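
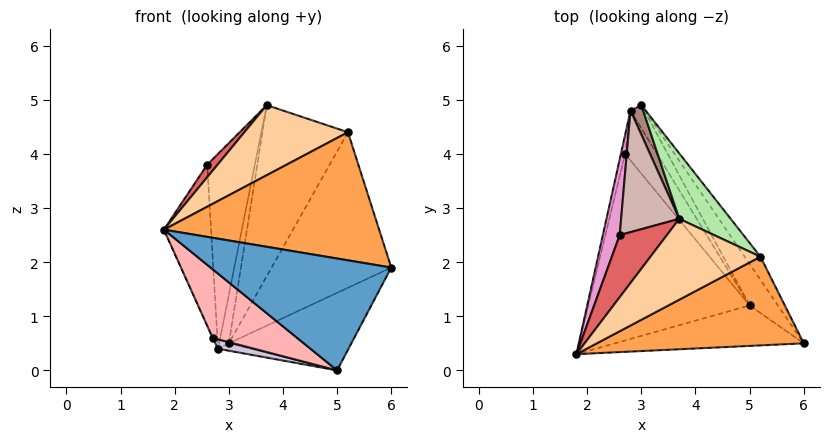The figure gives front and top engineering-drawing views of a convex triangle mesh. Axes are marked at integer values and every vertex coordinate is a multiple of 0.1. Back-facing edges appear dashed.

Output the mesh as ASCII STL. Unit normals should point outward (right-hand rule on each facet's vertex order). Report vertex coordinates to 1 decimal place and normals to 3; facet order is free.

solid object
 facet normal -0.012 -0.940 -0.340
  outer loop
   vertex 5.0 1.2 0.0
   vertex 6.0 0.5 1.9
   vertex 1.8 0.3 2.6
  endloop
 endfacet
 facet normal 0.834 0.486 -0.260
  outer loop
   vertex 5.0 1.2 0.0
   vertex 3.0 4.9 0.5
   vertex 6.0 0.5 1.9
  endloop
 endfacet
 facet normal 0.133 -0.815 0.564
  outer loop
   vertex 5.2 2.1 4.4
   vertex 1.8 0.3 2.6
   vertex 6.0 0.5 1.9
  endloop
 endfacet
 facet normal -0.053 -0.654 0.755
  outer loop
   vertex 5.2 2.1 4.4
   vertex 3.7 2.8 4.9
   vertex 1.8 0.3 2.6
  endloop
 endfacet
 facet normal 0.835 0.544 -0.081
  outer loop
   vertex 5.2 2.1 4.4
   vertex 6.0 0.5 1.9
   vertex 3.0 4.9 0.5
  endloop
 endfacet
 facet normal 0.485 0.817 0.313
  outer loop
   vertex 5.2 2.1 4.4
   vertex 3.0 4.9 0.5
   vertex 3.7 2.8 4.9
  endloop
 endfacet
 facet normal -0.680 -0.145 0.719
  outer loop
   vertex 2.6 2.5 3.8
   vertex 1.8 0.3 2.6
   vertex 3.7 2.8 4.9
  endloop
 endfacet
 facet normal -0.554 -0.288 -0.781
  outer loop
   vertex 2.7 4.0 0.6
   vertex 5.0 1.2 0.0
   vertex 1.8 0.3 2.6
  endloop
 endfacet
 facet normal 0.308 0.289 -0.906
  outer loop
   vertex 2.8 4.8 0.4
   vertex 3.0 4.9 0.5
   vertex 5.0 1.2 0.0
  endloop
 endfacet
 facet normal -0.434 -0.167 -0.885
  outer loop
   vertex 2.8 4.8 0.4
   vertex 5.0 1.2 0.0
   vertex 2.7 4.0 0.6
  endloop
 endfacet
 facet normal -0.566 0.705 0.427
  outer loop
   vertex 2.8 4.8 0.4
   vertex 3.7 2.8 4.9
   vertex 3.0 4.9 0.5
  endloop
 endfacet
 facet normal -0.605 0.675 0.421
  outer loop
   vertex 2.8 4.8 0.4
   vertex 2.6 2.5 3.8
   vertex 3.7 2.8 4.9
  endloop
 endfacet
 facet normal -0.952 0.275 0.130
  outer loop
   vertex 2.8 4.8 0.4
   vertex 1.8 0.3 2.6
   vertex 2.6 2.5 3.8
  endloop
 endfacet
 facet normal -0.926 0.022 -0.377
  outer loop
   vertex 2.8 4.8 0.4
   vertex 2.7 4.0 0.6
   vertex 1.8 0.3 2.6
  endloop
 endfacet
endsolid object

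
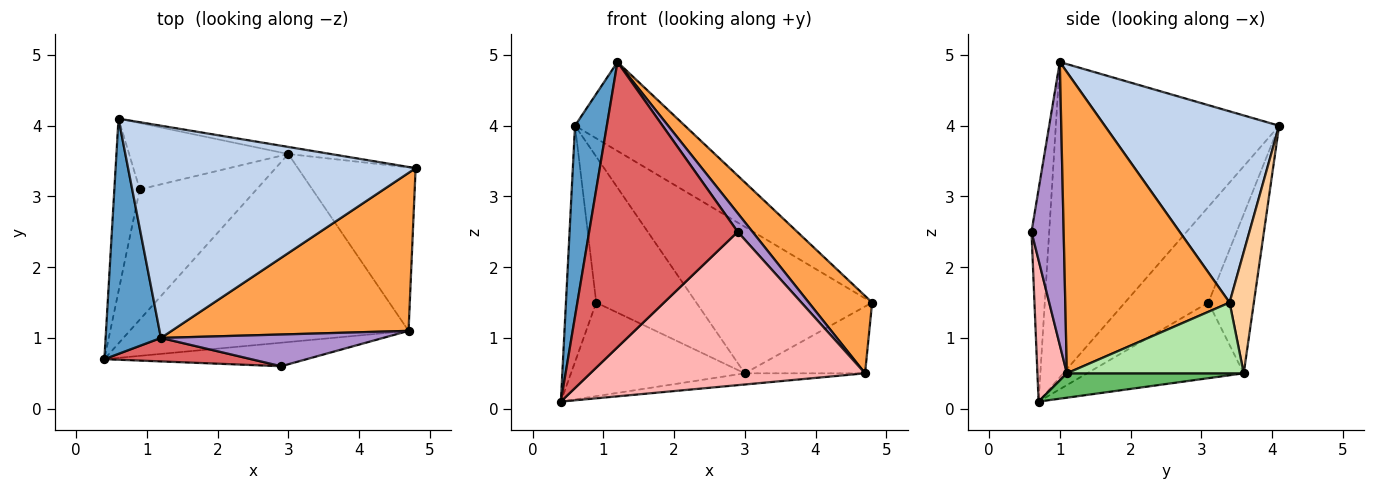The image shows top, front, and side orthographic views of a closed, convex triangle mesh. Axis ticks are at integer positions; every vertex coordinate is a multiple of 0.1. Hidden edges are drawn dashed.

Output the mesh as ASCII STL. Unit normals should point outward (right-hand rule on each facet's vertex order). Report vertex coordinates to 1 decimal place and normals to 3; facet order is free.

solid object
 facet normal -0.975 -0.139 0.171
  outer loop
   vertex 1.2 1.0 4.9
   vertex 0.6 4.1 4.0
   vertex 0.4 0.7 0.1
  endloop
 endfacet
 facet normal 0.523 0.329 0.786
  outer loop
   vertex 1.2 1.0 4.9
   vertex 4.8 3.4 1.5
   vertex 0.6 4.1 4.0
  endloop
 endfacet
 facet normal 0.752 -0.290 0.592
  outer loop
   vertex 4.7 1.1 0.5
   vertex 4.8 3.4 1.5
   vertex 1.2 1.0 4.9
  endloop
 endfacet
 facet normal 0.136 0.989 -0.048
  outer loop
   vertex 3.0 3.6 0.5
   vertex 0.6 4.1 4.0
   vertex 4.8 3.4 1.5
  endloop
 endfacet
 facet normal 0.087 0.059 -0.994
  outer loop
   vertex 3.0 3.6 0.5
   vertex 4.7 1.1 0.5
   vertex 0.4 0.7 0.1
  endloop
 endfacet
 facet normal 0.486 0.331 -0.809
  outer loop
   vertex 3.0 3.6 0.5
   vertex 4.8 3.4 1.5
   vertex 4.7 1.1 0.5
  endloop
 endfacet
 facet normal -0.118 -0.990 0.081
  outer loop
   vertex 2.9 0.6 2.5
   vertex 1.2 1.0 4.9
   vertex 0.4 0.7 0.1
  endloop
 endfacet
 facet normal 0.105 -0.983 -0.151
  outer loop
   vertex 2.9 0.6 2.5
   vertex 0.4 0.7 0.1
   vertex 4.7 1.1 0.5
  endloop
 endfacet
 facet normal 0.740 -0.340 0.581
  outer loop
   vertex 2.9 0.6 2.5
   vertex 4.7 1.1 0.5
   vertex 1.2 1.0 4.9
  endloop
 endfacet
 facet normal -0.912 0.331 -0.242
  outer loop
   vertex 0.9 3.1 1.5
   vertex 0.4 0.7 0.1
   vertex 0.6 4.1 4.0
  endloop
 endfacet
 facet normal -0.465 0.516 -0.719
  outer loop
   vertex 0.9 3.1 1.5
   vertex 3.0 3.6 0.5
   vertex 0.4 0.7 0.1
  endloop
 endfacet
 facet normal -0.382 0.841 -0.382
  outer loop
   vertex 0.9 3.1 1.5
   vertex 0.6 4.1 4.0
   vertex 3.0 3.6 0.5
  endloop
 endfacet
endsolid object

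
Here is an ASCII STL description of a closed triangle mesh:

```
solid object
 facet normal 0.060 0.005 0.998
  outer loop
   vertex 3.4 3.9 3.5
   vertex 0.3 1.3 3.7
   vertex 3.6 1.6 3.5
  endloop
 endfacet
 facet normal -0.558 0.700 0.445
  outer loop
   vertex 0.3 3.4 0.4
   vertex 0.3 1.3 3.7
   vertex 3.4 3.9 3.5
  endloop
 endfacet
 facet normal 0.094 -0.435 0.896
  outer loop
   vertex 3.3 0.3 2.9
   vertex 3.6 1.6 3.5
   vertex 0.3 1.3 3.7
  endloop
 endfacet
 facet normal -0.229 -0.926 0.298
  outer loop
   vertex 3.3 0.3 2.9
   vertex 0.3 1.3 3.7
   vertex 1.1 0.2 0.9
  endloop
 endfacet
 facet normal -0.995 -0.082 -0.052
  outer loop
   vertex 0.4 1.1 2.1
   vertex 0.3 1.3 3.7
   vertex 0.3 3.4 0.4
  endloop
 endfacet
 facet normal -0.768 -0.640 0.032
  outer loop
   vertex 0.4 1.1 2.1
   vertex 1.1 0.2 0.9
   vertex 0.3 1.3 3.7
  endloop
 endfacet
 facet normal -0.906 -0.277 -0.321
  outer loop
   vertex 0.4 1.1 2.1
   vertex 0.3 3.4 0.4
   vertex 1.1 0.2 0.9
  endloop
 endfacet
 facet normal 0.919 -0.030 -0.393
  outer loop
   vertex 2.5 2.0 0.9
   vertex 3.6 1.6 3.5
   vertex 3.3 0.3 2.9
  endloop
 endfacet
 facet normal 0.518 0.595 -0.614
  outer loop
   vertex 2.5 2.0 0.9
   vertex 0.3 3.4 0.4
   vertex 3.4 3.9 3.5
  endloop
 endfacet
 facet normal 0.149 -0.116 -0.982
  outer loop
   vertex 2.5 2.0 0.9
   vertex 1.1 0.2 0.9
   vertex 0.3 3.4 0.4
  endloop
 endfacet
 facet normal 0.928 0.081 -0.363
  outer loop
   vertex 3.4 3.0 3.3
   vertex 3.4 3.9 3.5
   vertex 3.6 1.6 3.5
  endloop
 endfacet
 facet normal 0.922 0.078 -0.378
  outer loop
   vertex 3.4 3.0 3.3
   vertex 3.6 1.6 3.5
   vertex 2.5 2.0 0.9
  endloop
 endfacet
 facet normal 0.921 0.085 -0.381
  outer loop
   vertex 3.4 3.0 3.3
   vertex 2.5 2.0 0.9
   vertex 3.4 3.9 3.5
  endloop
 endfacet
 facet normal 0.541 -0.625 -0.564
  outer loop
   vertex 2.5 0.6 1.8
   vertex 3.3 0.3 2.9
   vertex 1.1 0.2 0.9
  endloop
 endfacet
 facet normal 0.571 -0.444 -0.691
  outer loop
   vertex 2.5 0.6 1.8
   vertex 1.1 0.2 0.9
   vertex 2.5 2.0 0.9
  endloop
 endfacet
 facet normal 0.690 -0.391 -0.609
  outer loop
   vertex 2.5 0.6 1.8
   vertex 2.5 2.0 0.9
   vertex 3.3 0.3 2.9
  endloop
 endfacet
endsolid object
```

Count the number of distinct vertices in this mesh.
10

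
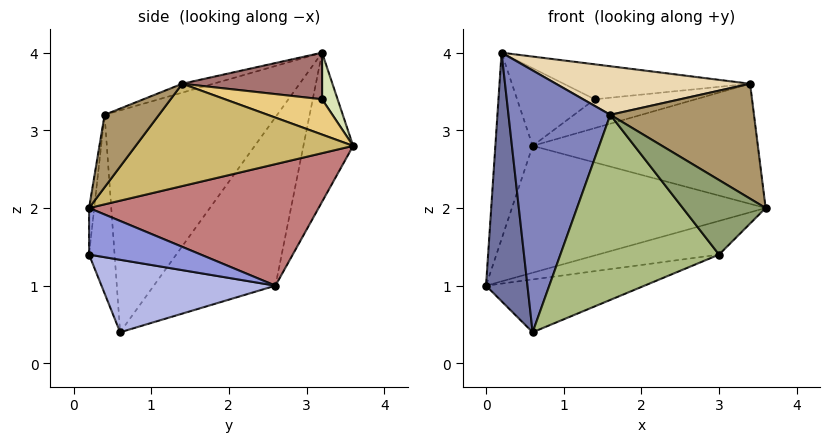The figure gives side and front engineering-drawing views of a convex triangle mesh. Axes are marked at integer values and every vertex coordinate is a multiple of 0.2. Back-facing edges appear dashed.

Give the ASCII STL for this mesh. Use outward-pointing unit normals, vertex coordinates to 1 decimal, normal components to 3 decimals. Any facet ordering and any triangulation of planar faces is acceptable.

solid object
 facet normal -0.939 -0.320 0.127
  outer loop
   vertex 0.2 3.2 4.0
   vertex 0.0 2.6 1.0
   vertex 0.6 0.6 0.4
  endloop
 endfacet
 facet normal -0.831 -0.490 0.262
  outer loop
   vertex 1.6 0.4 3.2
   vertex 0.2 3.2 4.0
   vertex 0.6 0.6 0.4
  endloop
 endfacet
 facet normal 0.561 0.608 -0.561
  outer loop
   vertex 3.0 0.2 1.4
   vertex 0.0 2.6 1.0
   vertex 3.6 0.2 2.0
  endloop
 endfacet
 facet normal 0.409 0.373 -0.833
  outer loop
   vertex 3.0 0.2 1.4
   vertex 0.6 0.6 0.4
   vertex 0.0 2.6 1.0
  endloop
 endfacet
 facet normal -0.062 -0.996 0.062
  outer loop
   vertex 3.0 0.2 1.4
   vertex 3.6 0.2 2.0
   vertex 1.6 0.4 3.2
  endloop
 endfacet
 facet normal -0.159 -0.987 -0.014
  outer loop
   vertex 3.0 0.2 1.4
   vertex 1.6 0.4 3.2
   vertex 0.6 0.6 0.4
  endloop
 endfacet
 facet normal -0.798 0.599 -0.067
  outer loop
   vertex 0.6 3.6 2.8
   vertex 0.0 2.6 1.0
   vertex 0.2 3.2 4.0
  endloop
 endfacet
 facet normal 0.183 0.913 0.365
  outer loop
   vertex 0.6 3.6 2.8
   vertex 0.2 3.2 4.0
   vertex 1.4 3.2 3.4
  endloop
 endfacet
 facet normal 0.284 -0.750 0.598
  outer loop
   vertex 3.4 1.4 3.6
   vertex 1.6 0.4 3.2
   vertex 3.6 0.2 2.0
  endloop
 endfacet
 facet normal 0.633 0.655 -0.412
  outer loop
   vertex 3.4 1.4 3.6
   vertex 3.6 0.2 2.0
   vertex 0.6 3.6 2.8
  endloop
 endfacet
 facet normal 0.634 0.659 -0.405
  outer loop
   vertex 3.4 1.4 3.6
   vertex 0.6 3.6 2.8
   vertex 1.4 3.2 3.4
  endloop
 endfacet
 facet normal -0.047 -0.296 0.954
  outer loop
   vertex 3.4 1.4 3.6
   vertex 0.2 3.2 4.0
   vertex 1.6 0.4 3.2
  endloop
 endfacet
 facet normal 0.384 0.512 0.768
  outer loop
   vertex 3.4 1.4 3.6
   vertex 1.4 3.2 3.4
   vertex 0.2 3.2 4.0
  endloop
 endfacet
 facet normal 0.566 0.626 -0.536
  outer loop
   vertex 0.6 3.6 2.8
   vertex 3.6 0.2 2.0
   vertex 0.0 2.6 1.0
  endloop
 endfacet
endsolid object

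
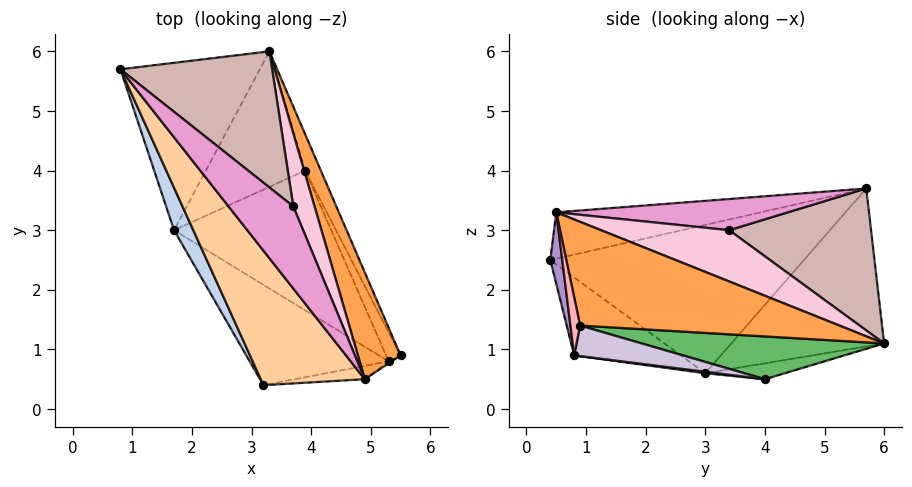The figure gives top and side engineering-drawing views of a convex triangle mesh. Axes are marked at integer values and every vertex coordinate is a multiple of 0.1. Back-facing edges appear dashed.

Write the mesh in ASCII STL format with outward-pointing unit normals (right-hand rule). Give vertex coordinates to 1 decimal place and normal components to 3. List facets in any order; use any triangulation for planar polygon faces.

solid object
 facet normal -0.668 0.454 -0.590
  outer loop
   vertex 1.7 3.0 0.6
   vertex 0.8 5.7 3.7
   vertex 3.3 6.0 1.1
  endloop
 endfacet
 facet normal -0.895 -0.431 0.116
  outer loop
   vertex 1.7 3.0 0.6
   vertex 3.2 0.4 2.5
   vertex 0.8 5.7 3.7
  endloop
 endfacet
 facet normal 0.852 0.388 0.351
  outer loop
   vertex 4.9 0.5 3.3
   vertex 5.5 0.9 1.4
   vertex 3.3 6.0 1.1
  endloop
 endfacet
 facet normal -0.379 -0.364 0.851
  outer loop
   vertex 4.9 0.5 3.3
   vertex 0.8 5.7 3.7
   vertex 3.2 0.4 2.5
  endloop
 endfacet
 facet normal 0.876 0.359 -0.321
  outer loop
   vertex 3.9 4.0 0.5
   vertex 3.3 6.0 1.1
   vertex 5.5 0.9 1.4
  endloop
 endfacet
 facet normal -0.153 0.241 -0.958
  outer loop
   vertex 3.9 4.0 0.5
   vertex 1.7 3.0 0.6
   vertex 3.3 6.0 1.1
  endloop
 endfacet
 facet normal -0.360 -0.677 -0.642
  outer loop
   vertex 5.3 0.8 0.9
   vertex 3.2 0.4 2.5
   vertex 1.7 3.0 0.6
  endloop
 endfacet
 facet normal 0.497 -0.867 -0.026
  outer loop
   vertex 5.3 0.8 0.9
   vertex 5.5 0.9 1.4
   vertex 4.9 0.5 3.3
  endloop
 endfacet
 facet normal 0.108 -0.989 -0.106
  outer loop
   vertex 5.3 0.8 0.9
   vertex 4.9 0.5 3.3
   vertex 3.2 0.4 2.5
  endloop
 endfacet
 facet normal 0.855 0.323 -0.406
  outer loop
   vertex 5.3 0.8 0.9
   vertex 3.9 4.0 0.5
   vertex 5.5 0.9 1.4
  endloop
 endfacet
 facet normal 0.009 -0.120 -0.993
  outer loop
   vertex 5.3 0.8 0.9
   vertex 1.7 3.0 0.6
   vertex 3.9 4.0 0.5
  endloop
 endfacet
 facet normal 0.576 0.538 0.616
  outer loop
   vertex 3.7 3.4 3.0
   vertex 3.3 6.0 1.1
   vertex 0.8 5.7 3.7
  endloop
 endfacet
 facet normal 0.418 0.263 0.869
  outer loop
   vertex 3.7 3.4 3.0
   vertex 0.8 5.7 3.7
   vertex 4.9 0.5 3.3
  endloop
 endfacet
 facet normal 0.851 0.389 0.353
  outer loop
   vertex 3.7 3.4 3.0
   vertex 4.9 0.5 3.3
   vertex 3.3 6.0 1.1
  endloop
 endfacet
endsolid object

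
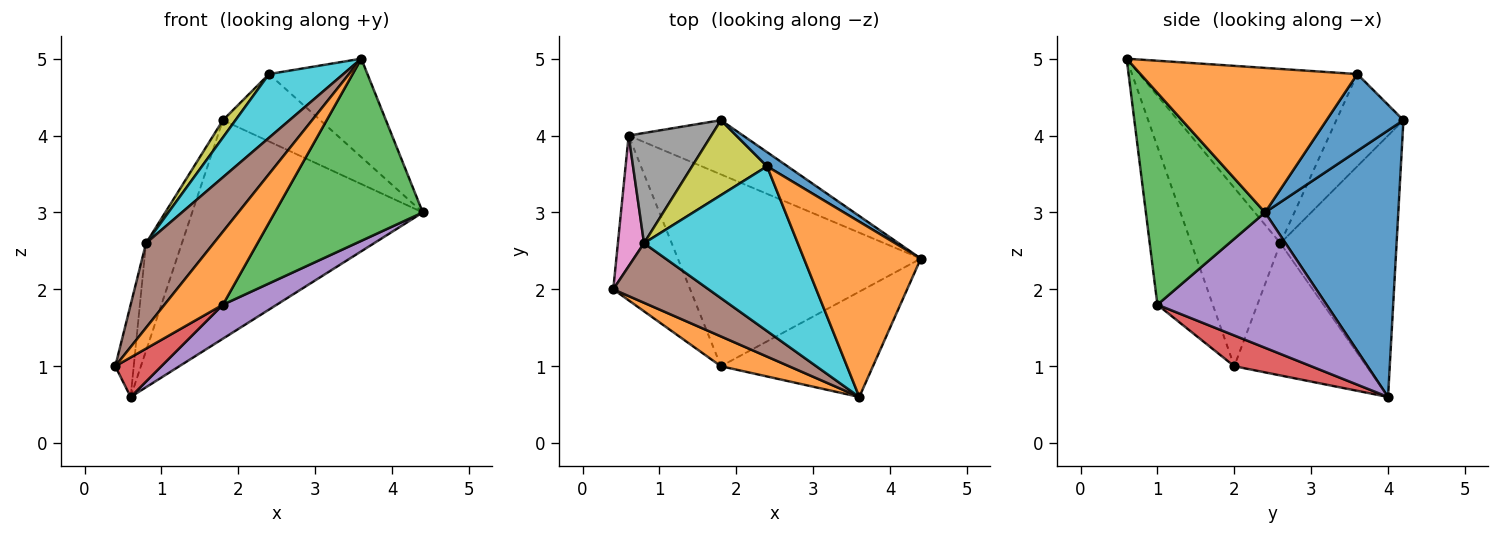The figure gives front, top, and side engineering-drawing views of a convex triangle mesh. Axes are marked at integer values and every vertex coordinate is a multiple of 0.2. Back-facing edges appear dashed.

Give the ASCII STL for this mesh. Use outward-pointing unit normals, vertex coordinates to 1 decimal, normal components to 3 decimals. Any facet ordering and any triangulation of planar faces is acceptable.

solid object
 facet normal 0.489 0.847 -0.210
  outer loop
   vertex 0.6 4.0 0.6
   vertex 1.8 4.2 4.2
   vertex 4.4 2.4 3.0
  endloop
 endfacet
 facet normal -0.659 -0.696 0.284
  outer loop
   vertex 1.8 1.0 1.8
   vertex 3.6 0.6 5.0
   vertex 0.4 2.0 1.0
  endloop
 endfacet
 facet normal 0.572 -0.710 -0.410
  outer loop
   vertex 1.8 1.0 1.8
   vertex 4.4 2.4 3.0
   vertex 3.6 0.6 5.0
  endloop
 endfacet
 facet normal 0.362 -0.217 -0.906
  outer loop
   vertex 1.8 1.0 1.8
   vertex 0.4 2.0 1.0
   vertex 0.6 4.0 0.6
  endloop
 endfacet
 facet normal 0.481 -0.153 -0.863
  outer loop
   vertex 1.8 1.0 1.8
   vertex 0.6 4.0 0.6
   vertex 4.4 2.4 3.0
  endloop
 endfacet
 facet normal -0.733 -0.556 0.392
  outer loop
   vertex 0.8 2.6 2.6
   vertex 0.4 2.0 1.0
   vertex 3.6 0.6 5.0
  endloop
 endfacet
 facet normal -0.972 0.136 0.192
  outer loop
   vertex 0.8 2.6 2.6
   vertex 0.6 4.0 0.6
   vertex 0.4 2.0 1.0
  endloop
 endfacet
 facet normal -0.915 0.282 0.289
  outer loop
   vertex 0.8 2.6 2.6
   vertex 1.8 4.2 4.2
   vertex 0.6 4.0 0.6
  endloop
 endfacet
 facet normal -0.768 -0.144 0.624
  outer loop
   vertex 2.4 3.6 4.8
   vertex 1.8 4.2 4.2
   vertex 0.8 2.6 2.6
  endloop
 endfacet
 facet normal -0.726 -0.248 0.641
  outer loop
   vertex 2.4 3.6 4.8
   vertex 0.8 2.6 2.6
   vertex 3.6 0.6 5.0
  endloop
 endfacet
 facet normal 0.611 0.774 0.163
  outer loop
   vertex 2.4 3.6 4.8
   vertex 4.4 2.4 3.0
   vertex 1.8 4.2 4.2
  endloop
 endfacet
 facet normal 0.733 0.333 0.593
  outer loop
   vertex 2.4 3.6 4.8
   vertex 3.6 0.6 5.0
   vertex 4.4 2.4 3.0
  endloop
 endfacet
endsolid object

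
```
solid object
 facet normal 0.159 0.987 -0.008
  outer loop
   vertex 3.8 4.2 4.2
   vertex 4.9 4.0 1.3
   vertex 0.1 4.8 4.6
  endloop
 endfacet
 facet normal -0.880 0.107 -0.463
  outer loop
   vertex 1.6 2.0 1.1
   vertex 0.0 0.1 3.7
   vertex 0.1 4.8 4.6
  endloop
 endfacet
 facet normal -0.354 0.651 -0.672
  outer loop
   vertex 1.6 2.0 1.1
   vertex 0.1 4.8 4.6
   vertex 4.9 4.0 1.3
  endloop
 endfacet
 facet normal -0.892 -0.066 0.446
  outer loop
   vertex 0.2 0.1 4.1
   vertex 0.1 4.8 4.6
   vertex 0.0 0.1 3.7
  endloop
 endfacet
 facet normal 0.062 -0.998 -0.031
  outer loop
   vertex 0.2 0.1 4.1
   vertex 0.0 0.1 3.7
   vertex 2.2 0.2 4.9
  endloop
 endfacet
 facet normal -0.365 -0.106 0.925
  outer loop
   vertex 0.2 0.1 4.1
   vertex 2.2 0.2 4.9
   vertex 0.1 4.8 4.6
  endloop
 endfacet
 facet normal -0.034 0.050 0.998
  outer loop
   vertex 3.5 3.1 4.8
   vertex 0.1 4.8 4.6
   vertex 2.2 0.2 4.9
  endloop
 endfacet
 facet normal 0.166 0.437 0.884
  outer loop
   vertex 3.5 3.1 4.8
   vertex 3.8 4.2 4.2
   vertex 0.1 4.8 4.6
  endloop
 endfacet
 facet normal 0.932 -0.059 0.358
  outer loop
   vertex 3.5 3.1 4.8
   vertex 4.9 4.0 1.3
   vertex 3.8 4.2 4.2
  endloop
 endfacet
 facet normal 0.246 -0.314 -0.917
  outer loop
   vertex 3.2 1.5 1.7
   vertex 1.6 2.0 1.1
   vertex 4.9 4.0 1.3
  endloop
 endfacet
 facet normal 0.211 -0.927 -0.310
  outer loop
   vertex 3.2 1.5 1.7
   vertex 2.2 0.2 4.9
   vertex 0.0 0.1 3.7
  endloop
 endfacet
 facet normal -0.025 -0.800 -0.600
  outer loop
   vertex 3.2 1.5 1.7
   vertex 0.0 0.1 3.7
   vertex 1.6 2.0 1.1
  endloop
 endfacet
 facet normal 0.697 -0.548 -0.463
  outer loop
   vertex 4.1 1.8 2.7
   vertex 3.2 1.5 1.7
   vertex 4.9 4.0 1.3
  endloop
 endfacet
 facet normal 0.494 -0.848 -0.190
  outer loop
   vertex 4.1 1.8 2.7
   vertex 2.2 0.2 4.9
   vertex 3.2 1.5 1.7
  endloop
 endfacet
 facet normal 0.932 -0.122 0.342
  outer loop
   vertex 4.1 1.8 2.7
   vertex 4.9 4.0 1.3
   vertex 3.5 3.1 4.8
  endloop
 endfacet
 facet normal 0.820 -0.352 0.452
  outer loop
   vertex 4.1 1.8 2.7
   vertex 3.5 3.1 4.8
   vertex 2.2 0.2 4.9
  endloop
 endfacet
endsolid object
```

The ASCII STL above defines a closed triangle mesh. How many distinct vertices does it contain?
10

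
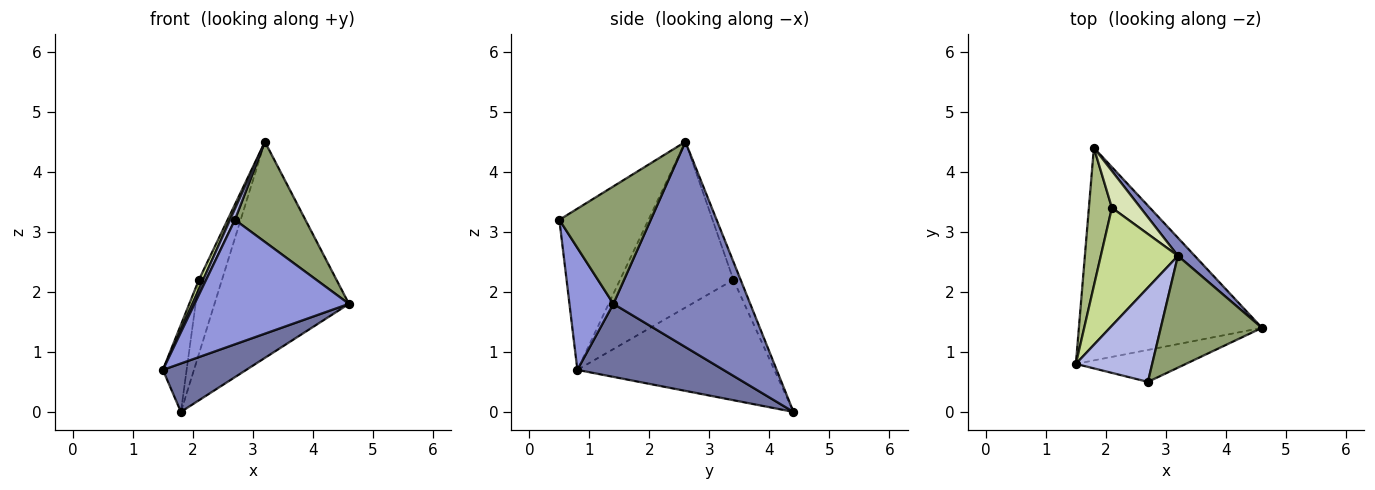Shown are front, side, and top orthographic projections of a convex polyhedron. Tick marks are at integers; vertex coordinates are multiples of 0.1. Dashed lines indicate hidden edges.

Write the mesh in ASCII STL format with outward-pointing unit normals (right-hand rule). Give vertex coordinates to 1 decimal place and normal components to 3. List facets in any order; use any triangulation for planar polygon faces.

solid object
 facet normal 0.362 -0.207 -0.909
  outer loop
   vertex 1.8 4.4 0.0
   vertex 4.6 1.4 1.8
   vertex 1.5 0.8 0.7
  endloop
 endfacet
 facet normal 0.712 0.700 0.058
  outer loop
   vertex 3.2 2.6 4.5
   vertex 4.6 1.4 1.8
   vertex 1.8 4.4 0.0
  endloop
 endfacet
 facet normal 0.266 -0.934 -0.240
  outer loop
   vertex 2.7 0.5 3.2
   vertex 1.5 0.8 0.7
   vertex 4.6 1.4 1.8
  endloop
 endfacet
 facet normal -0.903 -0.050 0.427
  outer loop
   vertex 2.7 0.5 3.2
   vertex 3.2 2.6 4.5
   vertex 1.5 0.8 0.7
  endloop
 endfacet
 facet normal 0.654 -0.505 0.563
  outer loop
   vertex 2.7 0.5 3.2
   vertex 4.6 1.4 1.8
   vertex 3.2 2.6 4.5
  endloop
 endfacet
 facet normal -0.975 0.118 0.186
  outer loop
   vertex 2.1 3.4 2.2
   vertex 1.8 4.4 0.0
   vertex 1.5 0.8 0.7
  endloop
 endfacet
 facet normal -0.906 -0.034 0.422
  outer loop
   vertex 2.1 3.4 2.2
   vertex 1.5 0.8 0.7
   vertex 3.2 2.6 4.5
  endloop
 endfacet
 facet normal -0.269 0.862 0.429
  outer loop
   vertex 2.1 3.4 2.2
   vertex 3.2 2.6 4.5
   vertex 1.8 4.4 0.0
  endloop
 endfacet
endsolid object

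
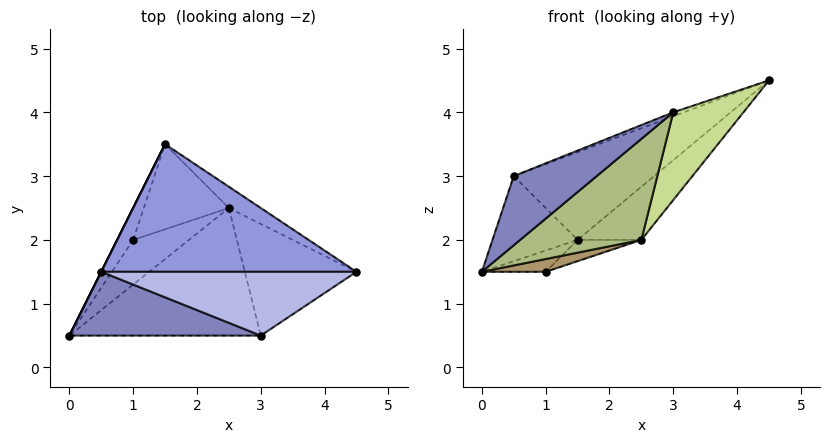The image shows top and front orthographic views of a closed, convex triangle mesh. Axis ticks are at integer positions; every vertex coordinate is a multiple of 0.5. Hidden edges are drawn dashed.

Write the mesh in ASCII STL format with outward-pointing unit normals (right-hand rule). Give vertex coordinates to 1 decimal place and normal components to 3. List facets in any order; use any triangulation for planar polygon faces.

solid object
 facet normal -0.894 0.447 0.000
  outer loop
   vertex 0.5 1.5 3.0
   vertex 1.5 3.5 2.0
   vertex 0.0 0.5 1.5
  endloop
 endfacet
 facet normal -0.492 -0.640 0.590
  outer loop
   vertex 0.5 1.5 3.0
   vertex 0.0 0.5 1.5
   vertex 3.0 0.5 4.0
  endloop
 endfacet
 facet normal -0.295 0.541 0.787
  outer loop
   vertex 0.5 1.5 3.0
   vertex 4.5 1.5 4.5
   vertex 1.5 3.5 2.0
  endloop
 endfacet
 facet normal -0.351 0.058 0.935
  outer loop
   vertex 0.5 1.5 3.0
   vertex 3.0 0.5 4.0
   vertex 4.5 1.5 4.5
  endloop
 endfacet
 facet normal 0.680 0.680 -0.272
  outer loop
   vertex 2.5 2.5 2.0
   vertex 1.5 3.5 2.0
   vertex 4.5 1.5 4.5
  endloop
 endfacet
 facet normal 0.547 -0.520 -0.656
  outer loop
   vertex 2.5 2.5 2.0
   vertex 3.0 0.5 4.0
   vertex 0.0 0.5 1.5
  endloop
 endfacet
 facet normal 0.559 -0.512 -0.652
  outer loop
   vertex 2.5 2.5 2.0
   vertex 4.5 1.5 4.5
   vertex 3.0 0.5 4.0
  endloop
 endfacet
 facet normal -0.640 0.426 -0.640
  outer loop
   vertex 1.0 2.0 1.5
   vertex 0.0 0.5 1.5
   vertex 1.5 3.5 2.0
  endloop
 endfacet
 facet normal 0.381 -0.254 -0.889
  outer loop
   vertex 1.0 2.0 1.5
   vertex 2.5 2.5 2.0
   vertex 0.0 0.5 1.5
  endloop
 endfacet
 facet normal 0.236 0.236 -0.943
  outer loop
   vertex 1.0 2.0 1.5
   vertex 1.5 3.5 2.0
   vertex 2.5 2.5 2.0
  endloop
 endfacet
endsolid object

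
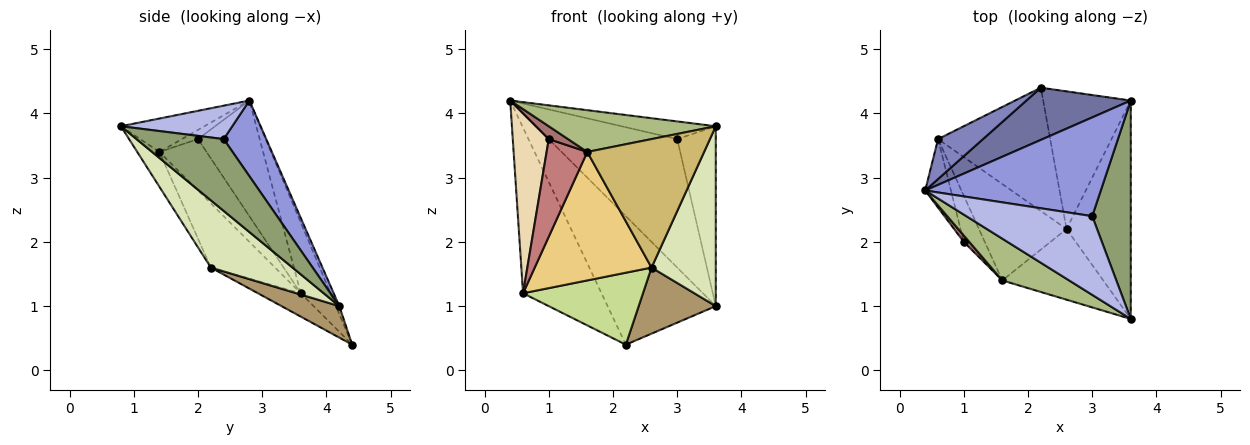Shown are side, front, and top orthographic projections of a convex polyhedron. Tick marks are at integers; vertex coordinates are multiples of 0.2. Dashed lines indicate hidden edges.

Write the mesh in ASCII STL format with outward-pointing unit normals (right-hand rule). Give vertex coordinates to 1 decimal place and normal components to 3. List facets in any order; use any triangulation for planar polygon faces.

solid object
 facet normal -0.029 0.926 0.376
  outer loop
   vertex 2.2 4.4 0.4
   vertex 0.4 2.8 4.2
   vertex 3.6 4.2 1.0
  endloop
 endfacet
 facet normal -0.346 0.912 0.220
  outer loop
   vertex 0.6 3.6 1.2
   vertex 0.4 2.8 4.2
   vertex 2.2 4.4 0.4
  endloop
 endfacet
 facet normal 0.254 0.767 0.589
  outer loop
   vertex 3.0 2.4 3.6
   vertex 3.6 4.2 1.0
   vertex 0.4 2.8 4.2
  endloop
 endfacet
 facet normal 0.251 0.212 0.945
  outer loop
   vertex 3.0 2.4 3.6
   vertex 0.4 2.8 4.2
   vertex 3.6 0.8 3.8
  endloop
 endfacet
 facet normal 0.821 0.363 0.441
  outer loop
   vertex 3.0 2.4 3.6
   vertex 3.6 0.8 3.8
   vertex 3.6 4.2 1.0
  endloop
 endfacet
 facet normal -0.333 -0.667 0.667
  outer loop
   vertex 1.6 1.4 3.4
   vertex 3.6 0.8 3.8
   vertex 0.4 2.8 4.2
  endloop
 endfacet
 facet normal -0.177 -0.496 -0.850
  outer loop
   vertex 2.6 2.2 1.6
   vertex 0.6 3.6 1.2
   vertex 2.2 4.4 0.4
  endloop
 endfacet
 facet normal 0.629 -0.494 -0.600
  outer loop
   vertex 2.6 2.2 1.6
   vertex 3.6 4.2 1.0
   vertex 3.6 0.8 3.8
  endloop
 endfacet
 facet normal 0.309 -0.412 -0.857
  outer loop
   vertex 2.6 2.2 1.6
   vertex 2.2 4.4 0.4
   vertex 3.6 4.2 1.0
  endloop
 endfacet
 facet normal -0.164 -0.864 -0.475
  outer loop
   vertex 2.6 2.2 1.6
   vertex 3.6 0.8 3.8
   vertex 1.6 1.4 3.4
  endloop
 endfacet
 facet normal -0.403 -0.732 -0.549
  outer loop
   vertex 2.6 2.2 1.6
   vertex 1.6 1.4 3.4
   vertex 0.6 3.6 1.2
  endloop
 endfacet
 facet normal -0.848 -0.495 -0.189
  outer loop
   vertex 1.0 2.0 3.6
   vertex 0.4 2.8 4.2
   vertex 0.6 3.6 1.2
  endloop
 endfacet
 facet normal -0.598 -0.717 0.359
  outer loop
   vertex 1.0 2.0 3.6
   vertex 1.6 1.4 3.4
   vertex 0.4 2.8 4.2
  endloop
 endfacet
 facet normal -0.723 -0.624 -0.296
  outer loop
   vertex 1.0 2.0 3.6
   vertex 0.6 3.6 1.2
   vertex 1.6 1.4 3.4
  endloop
 endfacet
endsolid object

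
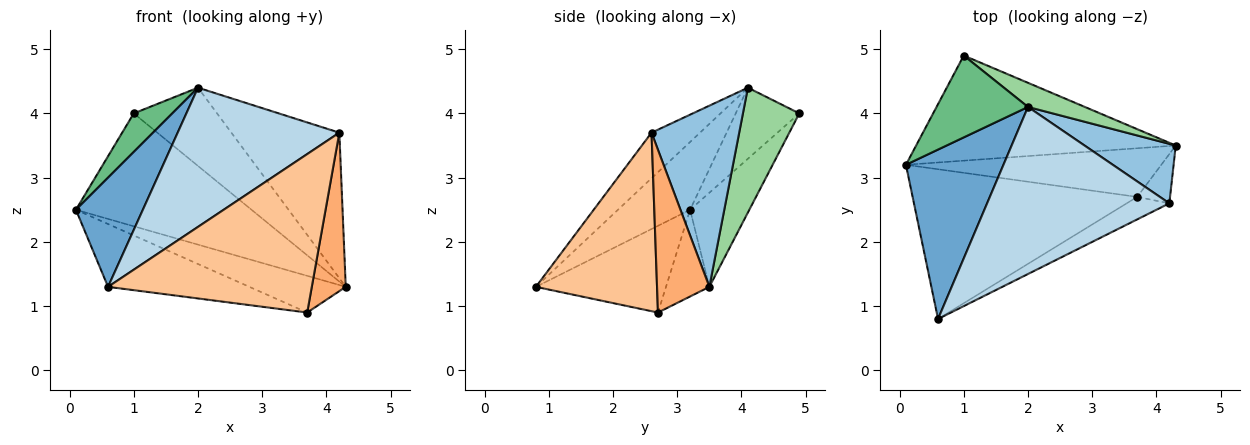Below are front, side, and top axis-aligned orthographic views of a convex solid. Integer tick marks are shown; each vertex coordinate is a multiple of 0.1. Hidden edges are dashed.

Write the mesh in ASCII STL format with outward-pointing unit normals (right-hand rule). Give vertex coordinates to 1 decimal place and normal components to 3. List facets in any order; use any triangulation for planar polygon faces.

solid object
 facet normal -0.504 -0.468 0.726
  outer loop
   vertex 2.0 4.1 4.4
   vertex 0.1 3.2 2.5
   vertex 0.6 0.8 1.3
  endloop
 endfacet
 facet normal 0.601 0.740 0.303
  outer loop
   vertex 4.2 2.6 3.7
   vertex 4.3 3.5 1.3
   vertex 2.0 4.1 4.4
  endloop
 endfacet
 facet normal -0.189 -0.629 0.754
  outer loop
   vertex 4.2 2.6 3.7
   vertex 2.0 4.1 4.4
   vertex 0.6 0.8 1.3
  endloop
 endfacet
 facet normal -0.262 0.581 -0.770
  outer loop
   vertex 3.7 2.7 0.9
   vertex 0.1 3.2 2.5
   vertex 4.3 3.5 1.3
  endloop
 endfacet
 facet normal -0.335 0.364 -0.869
  outer loop
   vertex 3.7 2.7 0.9
   vertex 0.6 0.8 1.3
   vertex 0.1 3.2 2.5
  endloop
 endfacet
 facet normal 0.827 -0.537 -0.167
  outer loop
   vertex 3.7 2.7 0.9
   vertex 4.3 3.5 1.3
   vertex 4.2 2.6 3.7
  endloop
 endfacet
 facet normal 0.507 -0.853 -0.121
  outer loop
   vertex 3.7 2.7 0.9
   vertex 4.2 2.6 3.7
   vertex 0.6 0.8 1.3
  endloop
 endfacet
 facet normal -0.240 0.711 -0.661
  outer loop
   vertex 1.0 4.9 4.0
   vertex 4.3 3.5 1.3
   vertex 0.1 3.2 2.5
  endloop
 endfacet
 facet normal -0.575 -0.349 0.740
  outer loop
   vertex 1.0 4.9 4.0
   vertex 0.1 3.2 2.5
   vertex 2.0 4.1 4.4
  endloop
 endfacet
 facet normal 0.543 0.802 0.248
  outer loop
   vertex 1.0 4.9 4.0
   vertex 2.0 4.1 4.4
   vertex 4.3 3.5 1.3
  endloop
 endfacet
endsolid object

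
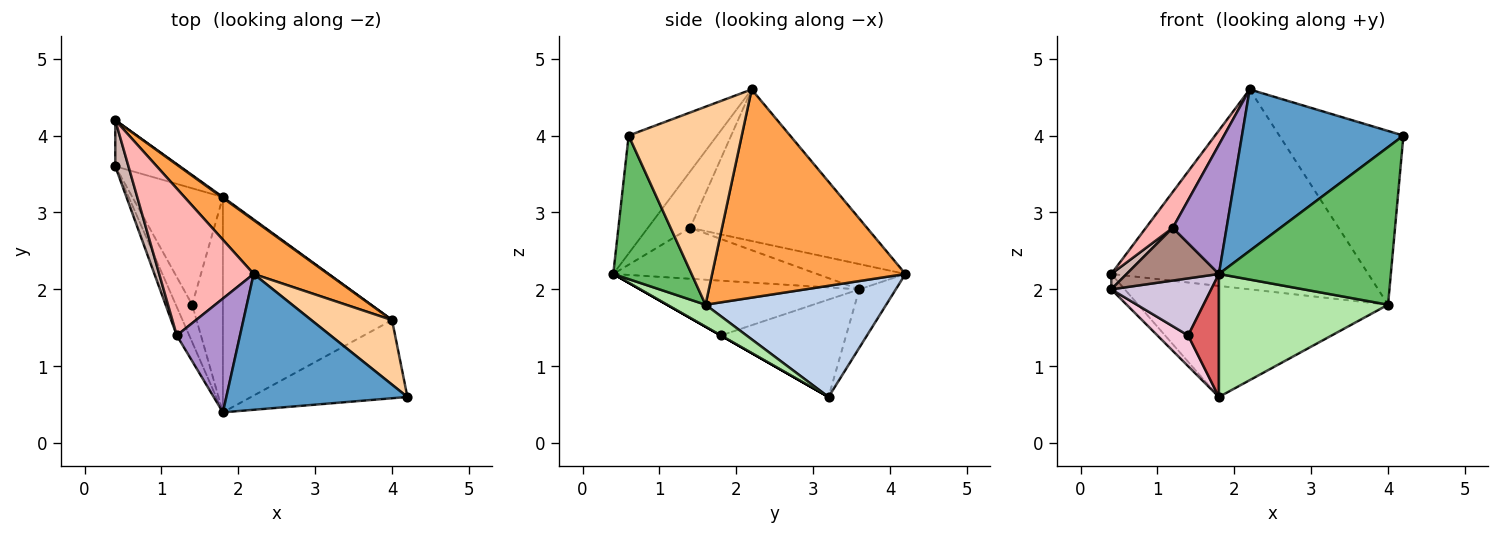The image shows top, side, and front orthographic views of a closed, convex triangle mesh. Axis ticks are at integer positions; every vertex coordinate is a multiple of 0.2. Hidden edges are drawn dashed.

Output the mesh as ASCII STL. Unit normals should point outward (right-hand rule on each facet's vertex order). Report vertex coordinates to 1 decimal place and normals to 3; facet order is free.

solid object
 facet normal -0.386 -0.706 0.594
  outer loop
   vertex 2.2 2.2 4.6
   vertex 1.8 0.4 2.2
   vertex 4.2 0.6 4.0
  endloop
 endfacet
 facet normal 0.586 0.810 0.006
  outer loop
   vertex 4.0 1.6 1.8
   vertex 1.8 3.2 0.6
   vertex 0.4 4.2 2.2
  endloop
 endfacet
 facet normal 0.588 0.781 0.210
  outer loop
   vertex 4.0 1.6 1.8
   vertex 0.4 4.2 2.2
   vertex 2.2 2.2 4.6
  endloop
 endfacet
 facet normal 0.650 0.713 0.265
  outer loop
   vertex 4.0 1.6 1.8
   vertex 2.2 2.2 4.6
   vertex 4.2 0.6 4.0
  endloop
 endfacet
 facet normal 0.378 -0.830 -0.411
  outer loop
   vertex 4.0 1.6 1.8
   vertex 4.2 0.6 4.0
   vertex 1.8 0.4 2.2
  endloop
 endfacet
 facet normal 0.112 -0.493 -0.863
  outer loop
   vertex 4.0 1.6 1.8
   vertex 1.8 0.4 2.2
   vertex 1.8 3.2 0.6
  endloop
 endfacet
 facet normal 0.000 -0.496 -0.868
  outer loop
   vertex 1.4 1.8 1.4
   vertex 1.8 3.2 0.6
   vertex 1.8 0.4 2.2
  endloop
 endfacet
 facet normal -0.842 -0.128 0.525
  outer loop
   vertex 1.2 1.4 2.8
   vertex 2.2 2.2 4.6
   vertex 0.4 4.2 2.2
  endloop
 endfacet
 facet normal -0.508 -0.646 0.569
  outer loop
   vertex 1.2 1.4 2.8
   vertex 1.8 0.4 2.2
   vertex 2.2 2.2 4.6
  endloop
 endfacet
 facet normal -0.878 -0.401 -0.262
  outer loop
   vertex 0.4 3.6 2.0
   vertex 1.4 1.8 1.4
   vertex 1.8 0.4 2.2
  endloop
 endfacet
 facet normal -0.889 -0.403 -0.218
  outer loop
   vertex 0.4 3.6 2.0
   vertex 1.8 0.4 2.2
   vertex 1.2 1.4 2.8
  endloop
 endfacet
 facet normal -0.876 -0.152 0.457
  outer loop
   vertex 0.4 3.6 2.0
   vertex 1.2 1.4 2.8
   vertex 0.4 4.2 2.2
  endloop
 endfacet
 facet normal -0.651 0.240 -0.720
  outer loop
   vertex 0.4 3.6 2.0
   vertex 0.4 4.2 2.2
   vertex 1.8 3.2 0.6
  endloop
 endfacet
 facet normal -0.721 -0.177 -0.670
  outer loop
   vertex 0.4 3.6 2.0
   vertex 1.8 3.2 0.6
   vertex 1.4 1.8 1.4
  endloop
 endfacet
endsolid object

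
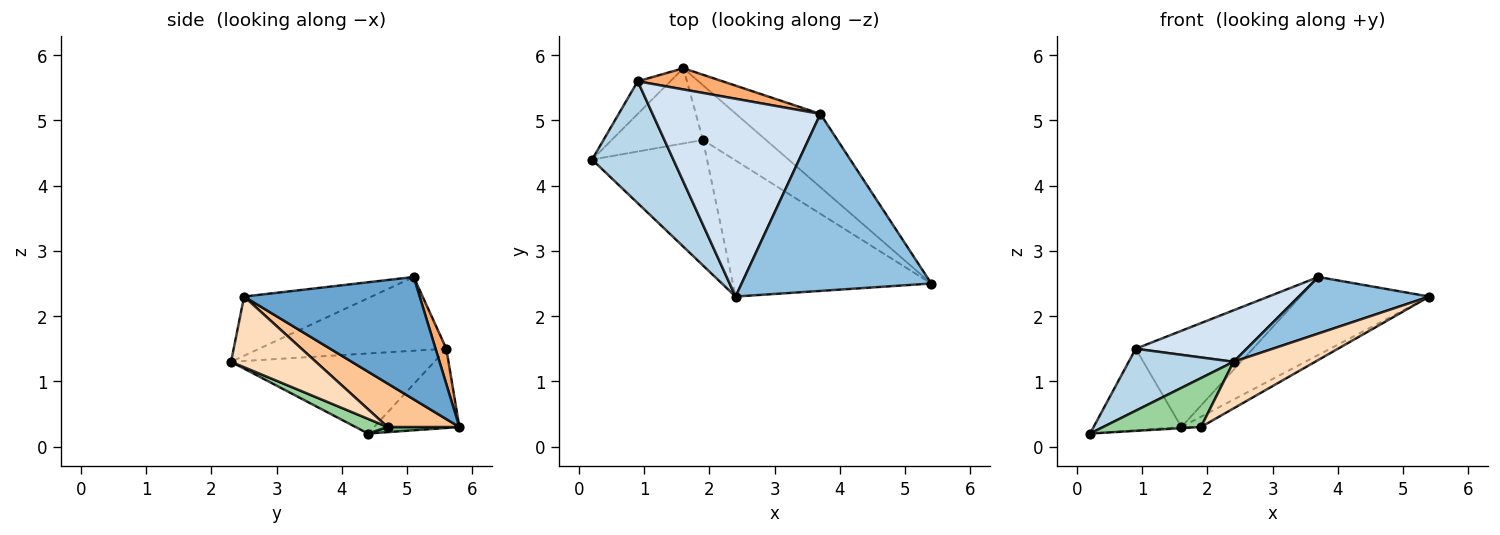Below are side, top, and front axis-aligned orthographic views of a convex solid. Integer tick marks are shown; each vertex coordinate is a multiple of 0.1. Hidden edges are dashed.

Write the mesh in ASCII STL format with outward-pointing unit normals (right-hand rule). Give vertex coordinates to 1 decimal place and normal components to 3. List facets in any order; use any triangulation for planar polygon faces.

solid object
 facet normal 0.705 0.517 -0.486
  outer loop
   vertex 1.6 5.8 0.3
   vertex 3.7 5.1 2.6
   vertex 5.4 2.5 2.3
  endloop
 endfacet
 facet normal -0.285 -0.292 0.913
  outer loop
   vertex 2.4 2.3 1.3
   vertex 5.4 2.5 2.3
   vertex 3.7 5.1 2.6
  endloop
 endfacet
 facet normal -0.660 -0.341 0.670
  outer loop
   vertex 0.9 5.6 1.5
   vertex 0.2 4.4 0.2
   vertex 2.4 2.3 1.3
  endloop
 endfacet
 facet normal -0.391 -0.232 0.891
  outer loop
   vertex 0.9 5.6 1.5
   vertex 2.4 2.3 1.3
   vertex 3.7 5.1 2.6
  endloop
 endfacet
 facet normal -0.670 0.689 -0.276
  outer loop
   vertex 0.9 5.6 1.5
   vertex 1.6 5.8 0.3
   vertex 0.2 4.4 0.2
  endloop
 endfacet
 facet normal 0.089 0.973 0.214
  outer loop
   vertex 0.9 5.6 1.5
   vertex 3.7 5.1 2.6
   vertex 1.6 5.8 0.3
  endloop
 endfacet
 facet normal 0.561 0.153 -0.814
  outer loop
   vertex 1.9 4.7 0.3
   vertex 1.6 5.8 0.3
   vertex 5.4 2.5 2.3
  endloop
 endfacet
 facet normal 0.319 -0.307 -0.897
  outer loop
   vertex 1.9 4.7 0.3
   vertex 5.4 2.5 2.3
   vertex 2.4 2.3 1.3
  endloop
 endfacet
 facet normal 0.056 0.015 -0.998
  outer loop
   vertex 1.9 4.7 0.3
   vertex 0.2 4.4 0.2
   vertex 1.6 5.8 0.3
  endloop
 endfacet
 facet normal 0.118 -0.361 -0.925
  outer loop
   vertex 1.9 4.7 0.3
   vertex 2.4 2.3 1.3
   vertex 0.2 4.4 0.2
  endloop
 endfacet
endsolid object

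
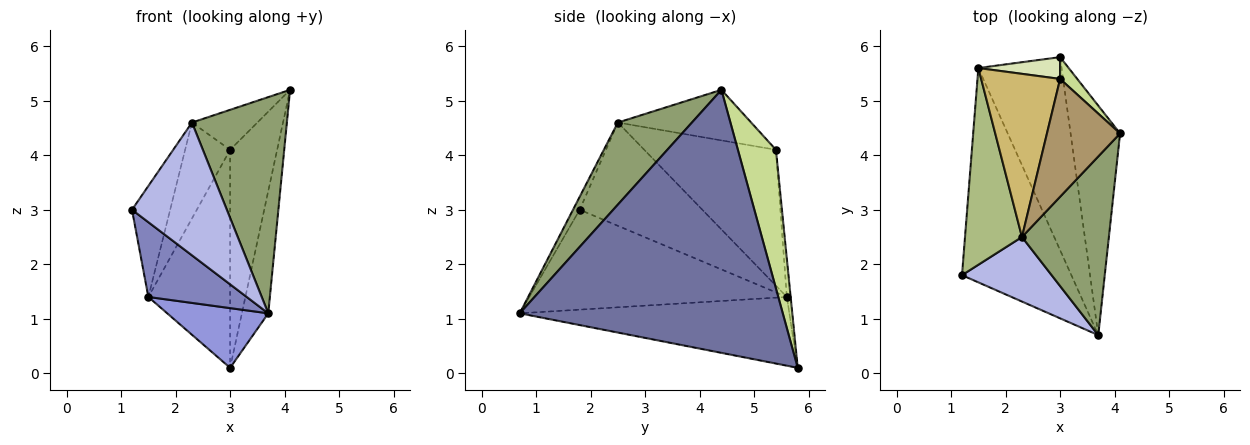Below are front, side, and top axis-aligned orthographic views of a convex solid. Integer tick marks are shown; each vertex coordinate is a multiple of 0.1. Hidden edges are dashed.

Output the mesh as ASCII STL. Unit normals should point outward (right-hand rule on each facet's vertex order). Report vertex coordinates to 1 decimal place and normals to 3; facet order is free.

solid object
 facet normal 0.978 0.098 -0.184
  outer loop
   vertex 3.0 5.8 0.1
   vertex 4.1 4.4 5.2
   vertex 3.7 0.7 1.1
  endloop
 endfacet
 facet normal -0.653 -0.249 -0.715
  outer loop
   vertex 1.5 5.6 1.4
   vertex 3.7 0.7 1.1
   vertex 1.2 1.8 3.0
  endloop
 endfacet
 facet normal -0.619 -0.232 -0.750
  outer loop
   vertex 1.5 5.6 1.4
   vertex 3.0 5.8 0.1
   vertex 3.7 0.7 1.1
  endloop
 endfacet
 facet normal -0.063 -0.898 0.436
  outer loop
   vertex 2.3 2.5 4.6
   vertex 1.2 1.8 3.0
   vertex 3.7 0.7 1.1
  endloop
 endfacet
 facet normal 0.515 -0.661 0.546
  outer loop
   vertex 2.3 2.5 4.6
   vertex 3.7 0.7 1.1
   vertex 4.1 4.4 5.2
  endloop
 endfacet
 facet normal -0.845 0.263 0.466
  outer loop
   vertex 2.3 2.5 4.6
   vertex 1.5 5.6 1.4
   vertex 1.2 1.8 3.0
  endloop
 endfacet
 facet normal 0.627 0.775 0.078
  outer loop
   vertex 3.0 5.4 4.1
   vertex 4.1 4.4 5.2
   vertex 3.0 5.8 0.1
  endloop
 endfacet
 facet normal -0.046 0.994 0.099
  outer loop
   vertex 3.0 5.4 4.1
   vertex 3.0 5.8 0.1
   vertex 1.5 5.6 1.4
  endloop
 endfacet
 facet normal -0.548 0.269 0.792
  outer loop
   vertex 3.0 5.4 4.1
   vertex 2.3 2.5 4.6
   vertex 4.1 4.4 5.2
  endloop
 endfacet
 facet normal -0.829 0.283 0.482
  outer loop
   vertex 3.0 5.4 4.1
   vertex 1.5 5.6 1.4
   vertex 2.3 2.5 4.6
  endloop
 endfacet
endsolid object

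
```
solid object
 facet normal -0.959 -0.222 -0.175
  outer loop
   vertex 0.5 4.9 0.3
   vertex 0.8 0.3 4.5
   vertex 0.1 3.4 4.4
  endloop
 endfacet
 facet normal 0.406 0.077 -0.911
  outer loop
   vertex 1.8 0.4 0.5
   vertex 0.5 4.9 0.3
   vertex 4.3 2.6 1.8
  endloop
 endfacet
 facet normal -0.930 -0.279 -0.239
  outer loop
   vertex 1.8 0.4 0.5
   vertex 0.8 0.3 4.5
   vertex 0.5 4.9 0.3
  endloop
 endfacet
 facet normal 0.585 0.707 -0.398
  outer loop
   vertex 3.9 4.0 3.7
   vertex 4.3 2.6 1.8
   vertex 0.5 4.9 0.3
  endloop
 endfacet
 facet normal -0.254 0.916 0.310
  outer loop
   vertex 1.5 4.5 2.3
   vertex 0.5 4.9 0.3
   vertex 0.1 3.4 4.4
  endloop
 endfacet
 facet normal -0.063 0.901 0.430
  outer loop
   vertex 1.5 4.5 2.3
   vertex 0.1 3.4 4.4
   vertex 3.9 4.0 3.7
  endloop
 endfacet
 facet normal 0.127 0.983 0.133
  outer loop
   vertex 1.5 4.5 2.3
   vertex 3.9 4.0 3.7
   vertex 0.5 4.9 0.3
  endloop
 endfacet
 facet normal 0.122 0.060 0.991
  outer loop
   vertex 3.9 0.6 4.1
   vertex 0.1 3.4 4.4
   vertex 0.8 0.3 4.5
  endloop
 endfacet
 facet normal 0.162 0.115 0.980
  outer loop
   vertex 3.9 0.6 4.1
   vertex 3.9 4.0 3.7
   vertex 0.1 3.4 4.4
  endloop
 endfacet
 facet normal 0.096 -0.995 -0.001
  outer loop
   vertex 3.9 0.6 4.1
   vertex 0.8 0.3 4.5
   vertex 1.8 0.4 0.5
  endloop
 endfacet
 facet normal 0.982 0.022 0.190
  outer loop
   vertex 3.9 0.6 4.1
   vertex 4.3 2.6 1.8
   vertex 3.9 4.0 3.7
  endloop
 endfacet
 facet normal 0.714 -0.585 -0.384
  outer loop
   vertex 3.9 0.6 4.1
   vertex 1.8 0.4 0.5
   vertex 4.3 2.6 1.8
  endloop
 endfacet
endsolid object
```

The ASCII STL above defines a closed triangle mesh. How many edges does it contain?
18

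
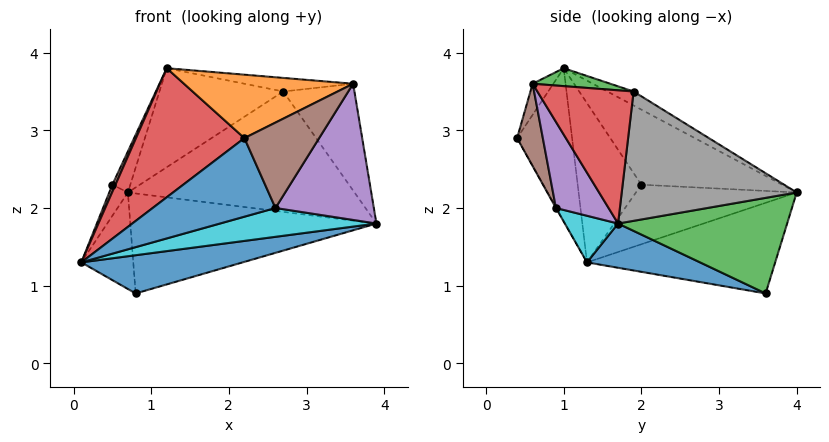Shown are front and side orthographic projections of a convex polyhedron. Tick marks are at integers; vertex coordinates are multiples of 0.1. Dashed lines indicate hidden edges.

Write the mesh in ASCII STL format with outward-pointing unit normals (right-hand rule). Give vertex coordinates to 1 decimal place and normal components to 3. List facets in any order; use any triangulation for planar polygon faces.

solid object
 facet normal 0.149 -0.213 -0.965
  outer loop
   vertex 0.8 3.6 0.9
   vertex 3.9 1.7 1.8
   vertex 0.1 1.3 1.3
  endloop
 endfacet
 facet normal -0.952 0.263 -0.154
  outer loop
   vertex 0.8 3.6 0.9
   vertex 0.1 1.3 1.3
   vertex 0.7 4.0 2.2
  endloop
 endfacet
 facet normal 0.554 0.807 -0.206
  outer loop
   vertex 0.8 3.6 0.9
   vertex 0.7 4.0 2.2
   vertex 3.9 1.7 1.8
  endloop
 endfacet
 facet normal -0.450 -0.888 0.092
  outer loop
   vertex 2.2 0.4 2.9
   vertex 1.2 1.0 3.8
   vertex 0.1 1.3 1.3
  endloop
 endfacet
 facet normal -0.947 0.110 0.302
  outer loop
   vertex 0.5 2.0 2.3
   vertex 0.7 4.0 2.2
   vertex 0.1 1.3 1.3
  endloop
 endfacet
 facet normal -0.916 -0.045 0.398
  outer loop
   vertex 0.5 2.0 2.3
   vertex 0.1 1.3 1.3
   vertex 1.2 1.0 3.8
  endloop
 endfacet
 facet normal -0.870 0.111 0.480
  outer loop
   vertex 0.5 2.0 2.3
   vertex 1.2 1.0 3.8
   vertex 0.7 4.0 2.2
  endloop
 endfacet
 facet normal 0.579 0.750 0.320
  outer loop
   vertex 2.7 1.9 3.5
   vertex 3.9 1.7 1.8
   vertex 0.7 4.0 2.2
  endloop
 endfacet
 facet normal -0.097 0.456 0.885
  outer loop
   vertex 2.7 1.9 3.5
   vertex 0.7 4.0 2.2
   vertex 1.2 1.0 3.8
  endloop
 endfacet
 facet normal 0.164 -0.482 -0.861
  outer loop
   vertex 2.6 0.9 2.0
   vertex 0.1 1.3 1.3
   vertex 3.9 1.7 1.8
  endloop
 endfacet
 facet normal -0.003 -0.873 -0.487
  outer loop
   vertex 2.6 0.9 2.0
   vertex 2.2 0.4 2.9
   vertex 0.1 1.3 1.3
  endloop
 endfacet
 facet normal -0.108 -0.878 0.466
  outer loop
   vertex 3.6 0.6 3.6
   vertex 1.2 1.0 3.8
   vertex 2.2 0.4 2.9
  endloop
 endfacet
 facet normal 0.107 0.150 0.983
  outer loop
   vertex 3.6 0.6 3.6
   vertex 2.7 1.9 3.5
   vertex 1.2 1.0 3.8
  endloop
 endfacet
 facet normal 0.720 0.533 0.445
  outer loop
   vertex 3.6 0.6 3.6
   vertex 3.9 1.7 1.8
   vertex 2.7 1.9 3.5
  endloop
 endfacet
 facet normal 0.429 -0.801 -0.418
  outer loop
   vertex 3.6 0.6 3.6
   vertex 2.6 0.9 2.0
   vertex 3.9 1.7 1.8
  endloop
 endfacet
 facet normal 0.304 -0.884 -0.356
  outer loop
   vertex 3.6 0.6 3.6
   vertex 2.2 0.4 2.9
   vertex 2.6 0.9 2.0
  endloop
 endfacet
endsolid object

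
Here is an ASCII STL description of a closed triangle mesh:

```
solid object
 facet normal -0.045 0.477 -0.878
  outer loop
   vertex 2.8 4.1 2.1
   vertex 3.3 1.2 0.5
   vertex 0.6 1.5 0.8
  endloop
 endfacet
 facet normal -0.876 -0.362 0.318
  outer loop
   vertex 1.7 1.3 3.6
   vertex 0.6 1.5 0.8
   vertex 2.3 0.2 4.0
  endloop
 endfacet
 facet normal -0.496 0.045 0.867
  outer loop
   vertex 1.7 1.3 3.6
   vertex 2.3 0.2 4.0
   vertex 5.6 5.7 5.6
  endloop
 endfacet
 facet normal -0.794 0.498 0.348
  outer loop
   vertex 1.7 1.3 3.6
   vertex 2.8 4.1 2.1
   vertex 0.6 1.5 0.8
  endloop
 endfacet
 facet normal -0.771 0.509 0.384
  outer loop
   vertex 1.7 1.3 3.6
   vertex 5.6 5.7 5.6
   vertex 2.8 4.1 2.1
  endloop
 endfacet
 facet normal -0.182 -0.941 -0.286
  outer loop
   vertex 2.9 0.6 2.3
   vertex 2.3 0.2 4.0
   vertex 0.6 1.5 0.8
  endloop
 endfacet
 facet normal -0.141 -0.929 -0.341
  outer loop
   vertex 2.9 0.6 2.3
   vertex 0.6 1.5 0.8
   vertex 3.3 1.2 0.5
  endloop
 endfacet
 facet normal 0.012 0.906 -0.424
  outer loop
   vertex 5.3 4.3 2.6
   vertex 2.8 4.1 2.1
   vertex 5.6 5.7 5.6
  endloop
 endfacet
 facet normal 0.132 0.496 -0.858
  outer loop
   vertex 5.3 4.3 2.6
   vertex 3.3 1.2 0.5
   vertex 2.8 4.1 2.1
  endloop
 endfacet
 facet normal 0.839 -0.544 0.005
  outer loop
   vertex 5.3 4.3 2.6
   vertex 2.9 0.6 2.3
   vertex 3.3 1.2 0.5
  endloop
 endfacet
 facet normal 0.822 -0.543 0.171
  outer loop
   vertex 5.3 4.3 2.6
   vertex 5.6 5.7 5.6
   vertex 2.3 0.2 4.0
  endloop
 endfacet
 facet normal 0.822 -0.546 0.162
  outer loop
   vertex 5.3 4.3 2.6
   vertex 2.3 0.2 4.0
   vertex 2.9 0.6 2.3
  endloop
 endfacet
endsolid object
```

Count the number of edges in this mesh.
18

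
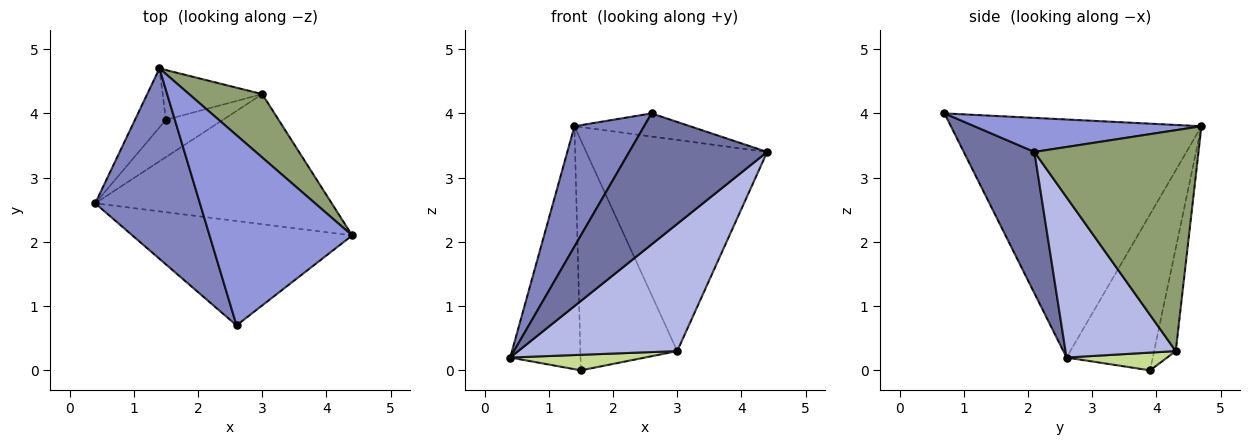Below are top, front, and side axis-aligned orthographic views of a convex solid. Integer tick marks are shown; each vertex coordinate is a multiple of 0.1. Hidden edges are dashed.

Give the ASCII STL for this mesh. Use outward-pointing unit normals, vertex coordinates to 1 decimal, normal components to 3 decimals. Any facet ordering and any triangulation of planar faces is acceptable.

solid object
 facet normal 0.372 -0.726 -0.578
  outer loop
   vertex 2.6 0.7 4.0
   vertex 0.4 2.6 0.2
   vertex 4.4 2.1 3.4
  endloop
 endfacet
 facet normal -0.887 -0.247 0.390
  outer loop
   vertex 2.6 0.7 4.0
   vertex 1.4 4.7 3.8
   vertex 0.4 2.6 0.2
  endloop
 endfacet
 facet normal 0.231 0.117 0.966
  outer loop
   vertex 2.6 0.7 4.0
   vertex 4.4 2.1 3.4
   vertex 1.4 4.7 3.8
  endloop
 endfacet
 facet normal 0.436 -0.629 -0.643
  outer loop
   vertex 3.0 4.3 0.3
   vertex 4.4 2.1 3.4
   vertex 0.4 2.6 0.2
  endloop
 endfacet
 facet normal 0.656 0.723 0.217
  outer loop
   vertex 3.0 4.3 0.3
   vertex 1.4 4.7 3.8
   vertex 4.4 2.1 3.4
  endloop
 endfacet
 facet normal -0.766 0.625 -0.152
  outer loop
   vertex 1.5 3.9 0.0
   vertex 0.4 2.6 0.2
   vertex 1.4 4.7 3.8
  endloop
 endfacet
 facet normal 0.276 -0.370 -0.887
  outer loop
   vertex 1.5 3.9 0.0
   vertex 3.0 4.3 0.3
   vertex 0.4 2.6 0.2
  endloop
 endfacet
 facet normal -0.213 0.955 -0.207
  outer loop
   vertex 1.5 3.9 0.0
   vertex 1.4 4.7 3.8
   vertex 3.0 4.3 0.3
  endloop
 endfacet
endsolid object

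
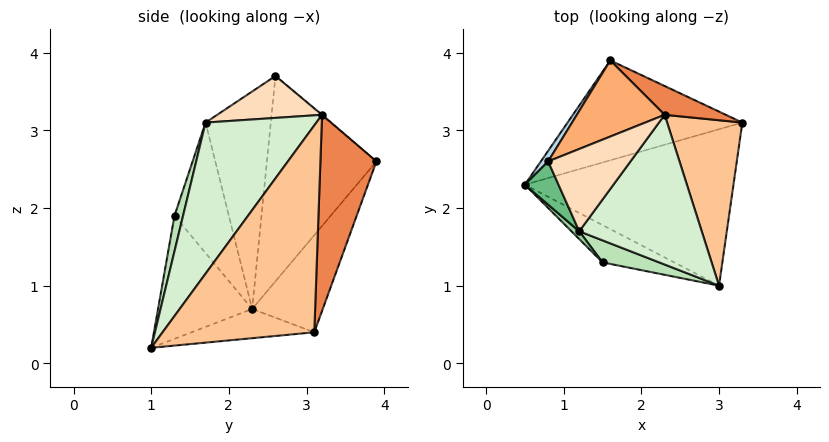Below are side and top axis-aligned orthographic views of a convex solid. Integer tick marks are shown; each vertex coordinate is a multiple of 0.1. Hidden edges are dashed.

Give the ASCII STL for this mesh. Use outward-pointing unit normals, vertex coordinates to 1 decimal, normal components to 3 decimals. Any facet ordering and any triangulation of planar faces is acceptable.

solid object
 facet normal -0.138 0.113 -0.984
  outer loop
   vertex 3.0 1.0 0.2
   vertex 0.5 2.3 0.7
   vertex 3.3 3.1 0.4
  endloop
 endfacet
 facet normal -0.286 0.808 -0.515
  outer loop
   vertex 1.6 3.9 2.6
   vertex 3.3 3.1 0.4
   vertex 0.5 2.3 0.7
  endloop
 endfacet
 facet normal -0.840 0.542 0.030
  outer loop
   vertex 1.6 3.9 2.6
   vertex 0.5 2.3 0.7
   vertex 0.8 2.6 3.7
  endloop
 endfacet
 facet normal -0.486 -0.826 -0.283
  outer loop
   vertex 1.5 1.3 1.9
   vertex 0.5 2.3 0.7
   vertex 3.0 1.0 0.2
  endloop
 endfacet
 facet normal 0.608 0.771 0.190
  outer loop
   vertex 2.3 3.2 3.2
   vertex 3.3 3.1 0.4
   vertex 1.6 3.9 2.6
  endloop
 endfacet
 facet normal -0.005 0.648 0.762
  outer loop
   vertex 2.3 3.2 3.2
   vertex 1.6 3.9 2.6
   vertex 0.8 2.6 3.7
  endloop
 endfacet
 facet normal 0.927 -0.165 0.337
  outer loop
   vertex 2.3 3.2 3.2
   vertex 3.0 1.0 0.2
   vertex 3.3 3.1 0.4
  endloop
 endfacet
 facet normal 0.423 -0.365 0.829
  outer loop
   vertex 1.2 1.7 3.1
   vertex 2.3 3.2 3.2
   vertex 0.8 2.6 3.7
  endloop
 endfacet
 facet normal -0.869 -0.476 0.135
  outer loop
   vertex 1.2 1.7 3.1
   vertex 0.8 2.6 3.7
   vertex 0.5 2.3 0.7
  endloop
 endfacet
 facet normal -0.732 -0.680 0.044
  outer loop
   vertex 1.2 1.7 3.1
   vertex 0.5 2.3 0.7
   vertex 1.5 1.3 1.9
  endloop
 endfacet
 facet normal 0.225 -0.906 0.358
  outer loop
   vertex 1.2 1.7 3.1
   vertex 1.5 1.3 1.9
   vertex 3.0 1.0 0.2
  endloop
 endfacet
 facet normal 0.663 -0.522 0.537
  outer loop
   vertex 1.2 1.7 3.1
   vertex 3.0 1.0 0.2
   vertex 2.3 3.2 3.2
  endloop
 endfacet
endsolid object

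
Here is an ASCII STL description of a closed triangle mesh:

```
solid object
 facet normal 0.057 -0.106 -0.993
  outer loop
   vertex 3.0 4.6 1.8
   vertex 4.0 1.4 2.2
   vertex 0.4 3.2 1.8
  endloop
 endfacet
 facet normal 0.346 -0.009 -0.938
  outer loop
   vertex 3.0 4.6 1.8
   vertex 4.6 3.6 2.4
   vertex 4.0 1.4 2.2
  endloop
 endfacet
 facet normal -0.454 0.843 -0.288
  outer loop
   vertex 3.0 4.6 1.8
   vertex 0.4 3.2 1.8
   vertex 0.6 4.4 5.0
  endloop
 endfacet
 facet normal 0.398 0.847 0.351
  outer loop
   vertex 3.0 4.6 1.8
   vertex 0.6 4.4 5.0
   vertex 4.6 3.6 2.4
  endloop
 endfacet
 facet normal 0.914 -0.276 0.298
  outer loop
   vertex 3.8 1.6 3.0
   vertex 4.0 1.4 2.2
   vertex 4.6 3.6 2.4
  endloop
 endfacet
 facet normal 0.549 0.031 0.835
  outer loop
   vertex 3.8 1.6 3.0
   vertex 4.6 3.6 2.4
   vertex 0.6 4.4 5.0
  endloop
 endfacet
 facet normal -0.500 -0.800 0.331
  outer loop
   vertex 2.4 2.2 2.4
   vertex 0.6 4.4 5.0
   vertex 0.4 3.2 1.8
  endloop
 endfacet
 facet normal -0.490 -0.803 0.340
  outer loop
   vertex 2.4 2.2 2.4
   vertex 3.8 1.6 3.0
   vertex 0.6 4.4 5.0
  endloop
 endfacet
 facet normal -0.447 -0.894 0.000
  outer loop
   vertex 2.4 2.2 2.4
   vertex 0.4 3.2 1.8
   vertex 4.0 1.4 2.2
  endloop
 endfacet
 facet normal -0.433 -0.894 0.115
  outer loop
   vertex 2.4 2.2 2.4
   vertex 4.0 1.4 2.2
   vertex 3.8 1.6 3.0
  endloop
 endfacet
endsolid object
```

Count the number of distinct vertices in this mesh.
7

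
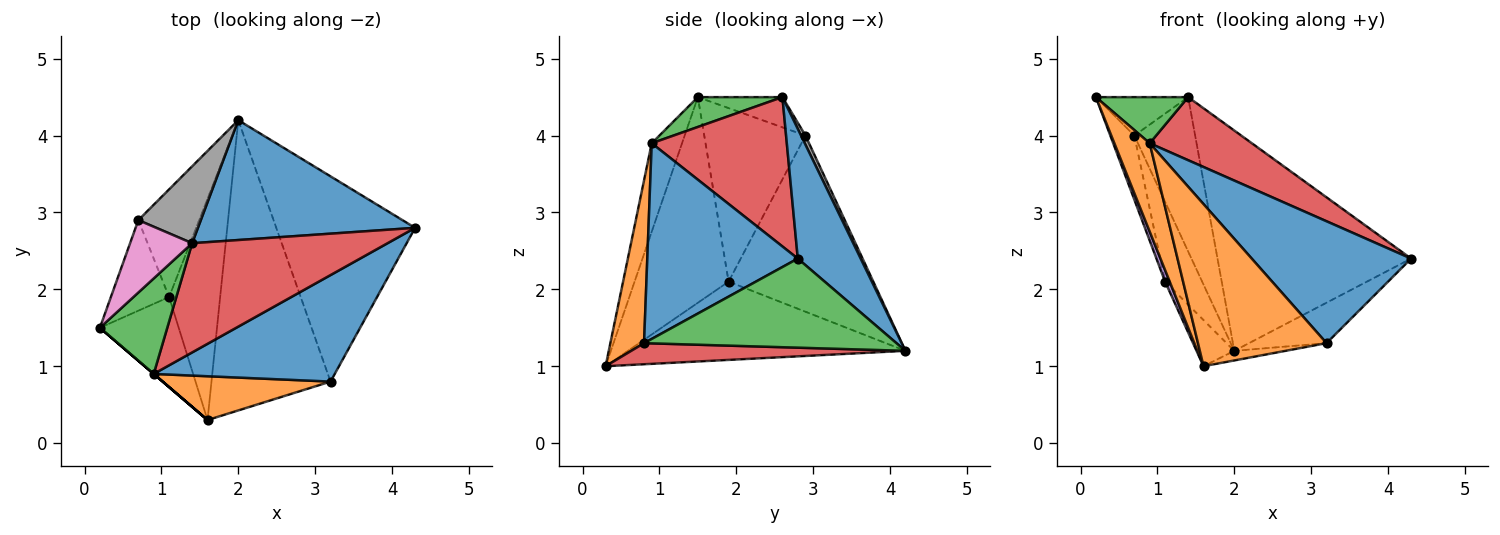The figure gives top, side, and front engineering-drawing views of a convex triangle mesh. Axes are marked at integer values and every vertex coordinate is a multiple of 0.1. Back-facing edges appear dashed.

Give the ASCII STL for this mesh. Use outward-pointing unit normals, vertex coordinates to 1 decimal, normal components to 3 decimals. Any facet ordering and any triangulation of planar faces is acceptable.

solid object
 facet normal 0.274 0.845 0.459
  outer loop
   vertex 1.4 2.6 4.5
   vertex 4.3 2.8 2.4
   vertex 2.0 4.2 1.2
  endloop
 endfacet
 facet normal -0.651 -0.759 0.000
  outer loop
   vertex 0.9 0.9 3.9
   vertex 0.2 1.5 4.5
   vertex 1.6 0.3 1.0
  endloop
 endfacet
 facet normal 0.370 -0.404 0.836
  outer loop
   vertex 0.9 0.9 3.9
   vertex 1.4 2.6 4.5
   vertex 0.2 1.5 4.5
  endloop
 endfacet
 facet normal 0.552 -0.417 0.722
  outer loop
   vertex 0.9 0.9 3.9
   vertex 4.3 2.8 2.4
   vertex 1.4 2.6 4.5
  endloop
 endfacet
 facet normal -0.933 -0.046 -0.357
  outer loop
   vertex 1.1 1.9 2.1
   vertex 1.6 0.3 1.0
   vertex 0.2 1.5 4.5
  endloop
 endfacet
 facet normal -0.832 0.113 -0.543
  outer loop
   vertex 1.1 1.9 2.1
   vertex 2.0 4.2 1.2
   vertex 1.6 0.3 1.0
  endloop
 endfacet
 facet normal -0.395 0.431 0.811
  outer loop
   vertex 0.7 2.9 4.0
   vertex 0.2 1.5 4.5
   vertex 1.4 2.6 4.5
  endloop
 endfacet
 facet normal 0.065 0.893 0.445
  outer loop
   vertex 0.7 2.9 4.0
   vertex 1.4 2.6 4.5
   vertex 2.0 4.2 1.2
  endloop
 endfacet
 facet normal -0.925 0.220 -0.310
  outer loop
   vertex 0.7 2.9 4.0
   vertex 1.1 1.9 2.1
   vertex 0.2 1.5 4.5
  endloop
 endfacet
 facet normal -0.919 0.235 -0.317
  outer loop
   vertex 0.7 2.9 4.0
   vertex 2.0 4.2 1.2
   vertex 1.1 1.9 2.1
  endloop
 endfacet
 facet normal 0.580 -0.614 0.536
  outer loop
   vertex 3.2 0.8 1.3
   vertex 4.3 2.8 2.4
   vertex 0.9 0.9 3.9
  endloop
 endfacet
 facet normal 0.245 -0.936 0.253
  outer loop
   vertex 3.2 0.8 1.3
   vertex 0.9 0.9 3.9
   vertex 1.6 0.3 1.0
  endloop
 endfacet
 facet normal 0.533 0.164 -0.830
  outer loop
   vertex 3.2 0.8 1.3
   vertex 2.0 4.2 1.2
   vertex 4.3 2.8 2.4
  endloop
 endfacet
 facet normal 0.174 0.033 -0.984
  outer loop
   vertex 3.2 0.8 1.3
   vertex 1.6 0.3 1.0
   vertex 2.0 4.2 1.2
  endloop
 endfacet
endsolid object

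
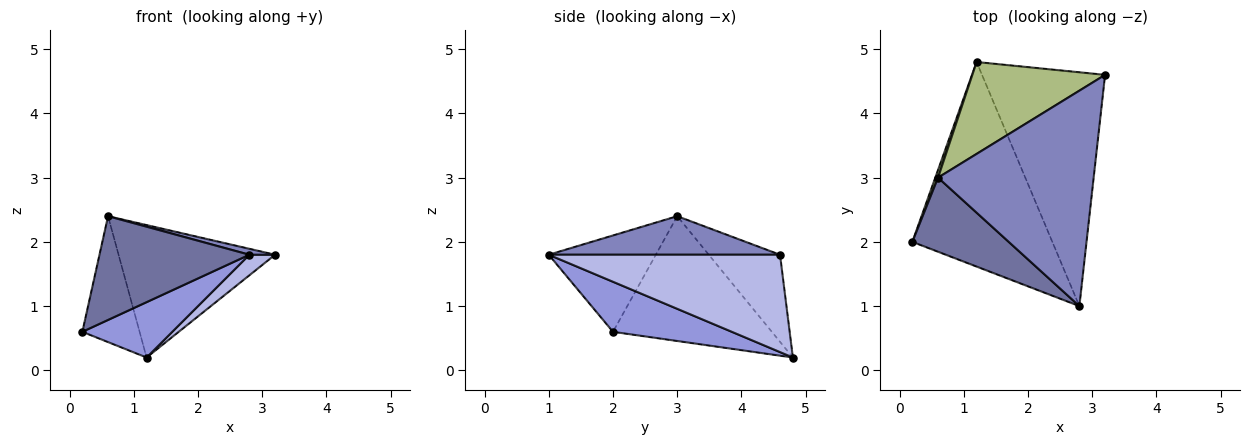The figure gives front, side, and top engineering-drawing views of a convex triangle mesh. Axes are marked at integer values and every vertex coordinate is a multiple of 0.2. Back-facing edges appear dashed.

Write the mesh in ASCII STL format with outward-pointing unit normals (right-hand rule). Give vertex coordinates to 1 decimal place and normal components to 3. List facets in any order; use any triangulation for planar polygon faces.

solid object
 facet normal -0.503 -0.704 0.503
  outer loop
   vertex 0.6 3.0 2.4
   vertex 0.2 2.0 0.6
   vertex 2.8 1.0 1.8
  endloop
 endfacet
 facet normal 0.240 -0.027 0.970
  outer loop
   vertex 0.6 3.0 2.4
   vertex 2.8 1.0 1.8
   vertex 3.2 4.6 1.8
  endloop
 endfacet
 facet normal 0.326 -0.247 -0.912
  outer loop
   vertex 1.2 4.8 0.2
   vertex 2.8 1.0 1.8
   vertex 0.2 2.0 0.6
  endloop
 endfacet
 facet normal 0.619 -0.069 -0.782
  outer loop
   vertex 1.2 4.8 0.2
   vertex 3.2 4.6 1.8
   vertex 2.8 1.0 1.8
  endloop
 endfacet
 facet normal -0.941 0.339 0.021
  outer loop
   vertex 1.2 4.8 0.2
   vertex 0.2 2.0 0.6
   vertex 0.6 3.0 2.4
  endloop
 endfacet
 facet normal -0.350 0.769 0.534
  outer loop
   vertex 1.2 4.8 0.2
   vertex 0.6 3.0 2.4
   vertex 3.2 4.6 1.8
  endloop
 endfacet
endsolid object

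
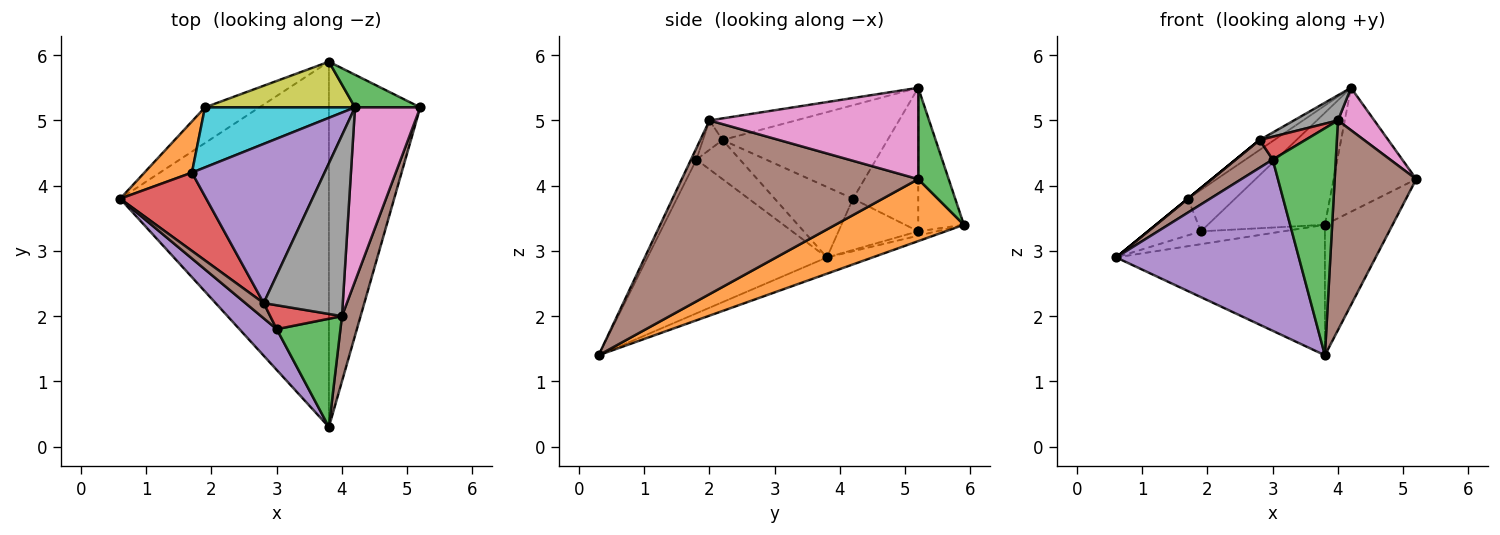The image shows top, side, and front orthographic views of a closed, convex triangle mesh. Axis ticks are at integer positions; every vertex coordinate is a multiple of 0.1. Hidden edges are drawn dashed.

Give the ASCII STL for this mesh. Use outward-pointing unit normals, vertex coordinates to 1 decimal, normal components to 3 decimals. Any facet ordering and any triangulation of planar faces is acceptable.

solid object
 facet normal -0.073 0.335 -0.939
  outer loop
   vertex 3.8 5.9 3.4
   vertex 3.8 0.3 1.4
   vertex 0.6 3.8 2.9
  endloop
 endfacet
 facet normal 0.538 0.283 -0.794
  outer loop
   vertex 3.8 5.9 3.4
   vertex 5.2 5.2 4.1
   vertex 3.8 0.3 1.4
  endloop
 endfacet
 facet normal 0.336 0.911 0.240
  outer loop
   vertex 3.8 5.9 3.4
   vertex 4.2 5.2 5.5
   vertex 5.2 5.2 4.1
  endloop
 endfacet
 facet normal -0.633 0.000 0.774
  outer loop
   vertex 1.7 4.2 3.8
   vertex 0.6 3.8 2.9
   vertex 2.8 2.2 4.7
  endloop
 endfacet
 facet normal -0.575 0.051 0.816
  outer loop
   vertex 1.7 4.2 3.8
   vertex 2.8 2.2 4.7
   vertex 4.2 5.2 5.5
  endloop
 endfacet
 facet normal 0.941 -0.324 0.101
  outer loop
   vertex 4.0 2.0 5.0
   vertex 3.8 0.3 1.4
   vertex 5.2 5.2 4.1
  endloop
 endfacet
 facet normal 0.806 -0.140 0.575
  outer loop
   vertex 4.0 2.0 5.0
   vertex 5.2 5.2 4.1
   vertex 4.2 5.2 5.5
  endloop
 endfacet
 facet normal -0.261 -0.133 0.956
  outer loop
   vertex 4.0 2.0 5.0
   vertex 4.2 5.2 5.5
   vertex 2.8 2.2 4.7
  endloop
 endfacet
 facet normal -0.340 0.871 0.355
  outer loop
   vertex 1.9 5.2 3.3
   vertex 4.2 5.2 5.5
   vertex 3.8 5.9 3.4
  endloop
 endfacet
 facet normal -0.618 0.447 0.646
  outer loop
   vertex 1.9 5.2 3.3
   vertex 1.7 4.2 3.8
   vertex 4.2 5.2 5.5
  endloop
 endfacet
 facet normal -0.075 0.338 -0.938
  outer loop
   vertex 1.9 5.2 3.3
   vertex 3.8 5.9 3.4
   vertex 0.6 3.8 2.9
  endloop
 endfacet
 facet normal -0.659 0.438 0.611
  outer loop
   vertex 1.9 5.2 3.3
   vertex 0.6 3.8 2.9
   vertex 1.7 4.2 3.8
  endloop
 endfacet
 facet normal -0.078 -0.900 0.429
  outer loop
   vertex 3.0 1.8 4.4
   vertex 3.8 0.3 1.4
   vertex 4.0 2.0 5.0
  endloop
 endfacet
 facet normal -0.284 -0.662 0.694
  outer loop
   vertex 3.0 1.8 4.4
   vertex 4.0 2.0 5.0
   vertex 2.8 2.2 4.7
  endloop
 endfacet
 facet normal -0.691 -0.703 0.167
  outer loop
   vertex 3.0 1.8 4.4
   vertex 0.6 3.8 2.9
   vertex 3.8 0.3 1.4
  endloop
 endfacet
 facet normal -0.718 -0.610 0.335
  outer loop
   vertex 3.0 1.8 4.4
   vertex 2.8 2.2 4.7
   vertex 0.6 3.8 2.9
  endloop
 endfacet
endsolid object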